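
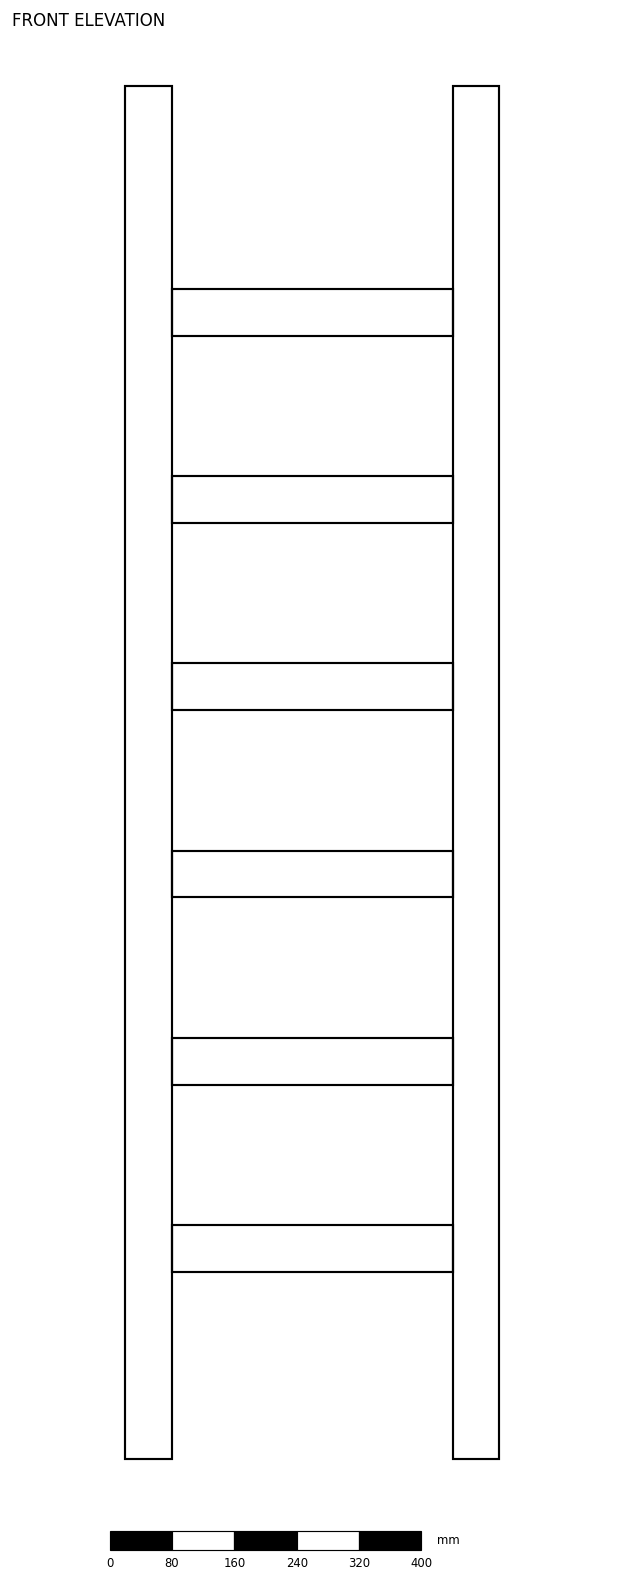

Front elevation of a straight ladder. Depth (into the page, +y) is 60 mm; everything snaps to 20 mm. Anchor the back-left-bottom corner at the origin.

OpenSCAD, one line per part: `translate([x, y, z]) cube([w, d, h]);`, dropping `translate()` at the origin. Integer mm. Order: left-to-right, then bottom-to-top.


cube([60, 60, 1760]);
translate([60, 0, 240]) cube([360, 60, 60]);
translate([60, 0, 480]) cube([360, 60, 60]);
translate([60, 0, 720]) cube([360, 60, 60]);
translate([60, 0, 960]) cube([360, 60, 60]);
translate([60, 0, 1200]) cube([360, 60, 60]);
translate([60, 0, 1440]) cube([360, 60, 60]);
translate([420, 0, 0]) cube([60, 60, 1760]);


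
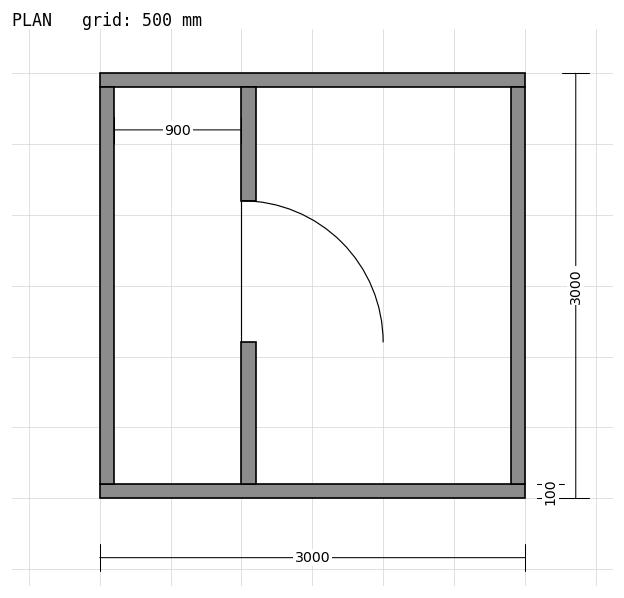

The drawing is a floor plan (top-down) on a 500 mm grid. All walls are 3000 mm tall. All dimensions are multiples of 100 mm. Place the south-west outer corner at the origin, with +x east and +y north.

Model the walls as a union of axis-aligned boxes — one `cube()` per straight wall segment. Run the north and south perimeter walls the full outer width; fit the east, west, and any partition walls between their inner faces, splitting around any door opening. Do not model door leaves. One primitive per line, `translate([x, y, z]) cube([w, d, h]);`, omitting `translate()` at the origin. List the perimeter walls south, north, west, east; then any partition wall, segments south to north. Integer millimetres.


cube([3000, 100, 3000]);
translate([0, 2900, 0]) cube([3000, 100, 3000]);
translate([0, 100, 0]) cube([100, 2800, 3000]);
translate([2900, 100, 0]) cube([100, 2800, 3000]);
translate([1000, 100, 0]) cube([100, 1000, 3000]);
translate([1000, 2100, 0]) cube([100, 800, 3000]);


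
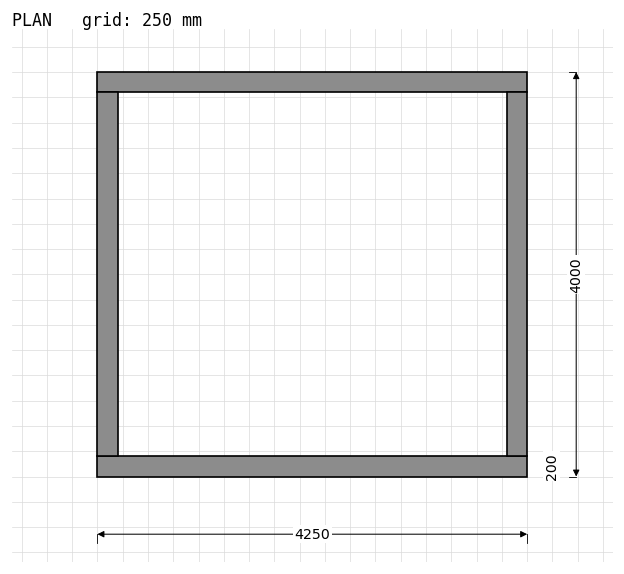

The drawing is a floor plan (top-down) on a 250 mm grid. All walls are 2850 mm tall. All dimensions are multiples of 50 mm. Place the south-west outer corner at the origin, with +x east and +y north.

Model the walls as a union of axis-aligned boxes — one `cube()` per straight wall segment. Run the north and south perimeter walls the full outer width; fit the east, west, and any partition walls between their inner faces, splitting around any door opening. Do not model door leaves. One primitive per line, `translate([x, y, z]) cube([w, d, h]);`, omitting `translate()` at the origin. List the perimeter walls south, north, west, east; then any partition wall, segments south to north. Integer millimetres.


cube([4250, 200, 2850]);
translate([0, 3800, 0]) cube([4250, 200, 2850]);
translate([0, 200, 0]) cube([200, 3600, 2850]);
translate([4050, 200, 0]) cube([200, 3600, 2850]);


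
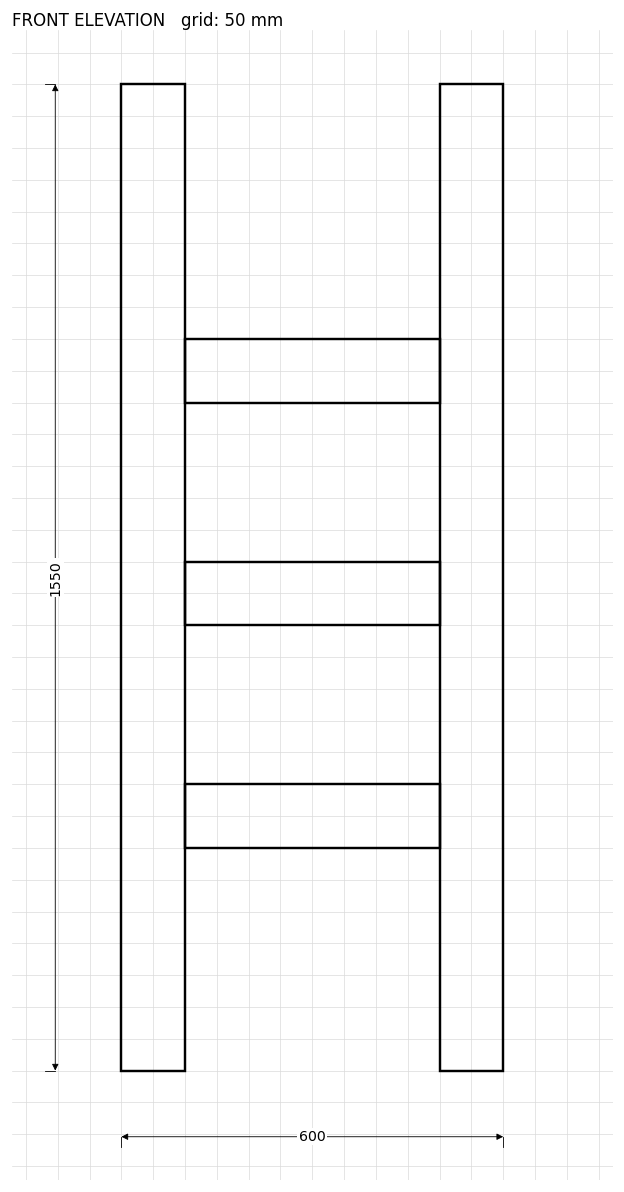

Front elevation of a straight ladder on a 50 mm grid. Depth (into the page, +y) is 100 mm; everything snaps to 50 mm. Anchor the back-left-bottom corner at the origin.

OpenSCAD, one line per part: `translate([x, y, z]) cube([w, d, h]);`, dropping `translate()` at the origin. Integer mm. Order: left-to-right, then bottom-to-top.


cube([100, 100, 1550]);
translate([100, 0, 350]) cube([400, 100, 100]);
translate([100, 0, 700]) cube([400, 100, 100]);
translate([100, 0, 1050]) cube([400, 100, 100]);
translate([500, 0, 0]) cube([100, 100, 1550]);


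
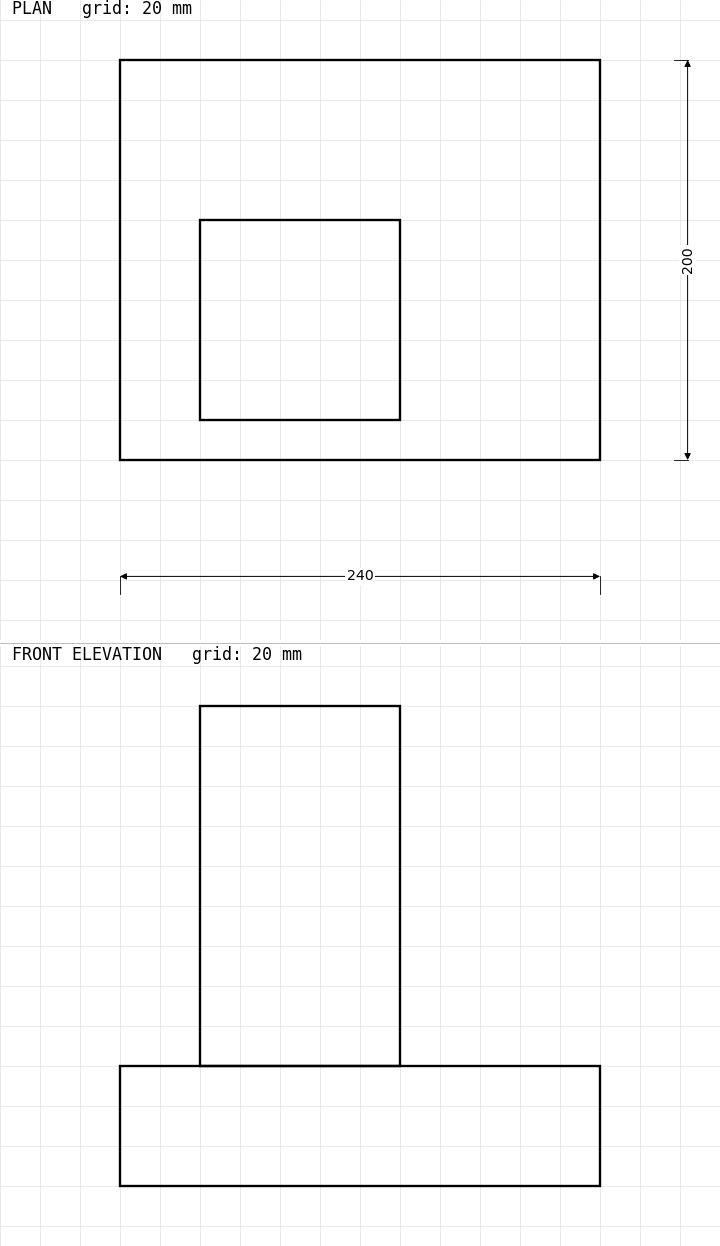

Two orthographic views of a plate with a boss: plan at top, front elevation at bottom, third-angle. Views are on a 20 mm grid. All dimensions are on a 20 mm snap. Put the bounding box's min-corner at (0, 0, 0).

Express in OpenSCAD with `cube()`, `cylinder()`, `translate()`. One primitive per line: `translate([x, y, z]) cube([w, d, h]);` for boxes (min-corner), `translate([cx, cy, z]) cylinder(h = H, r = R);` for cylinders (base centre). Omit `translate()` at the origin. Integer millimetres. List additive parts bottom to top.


cube([240, 200, 60]);
translate([40, 20, 60]) cube([100, 100, 180]);


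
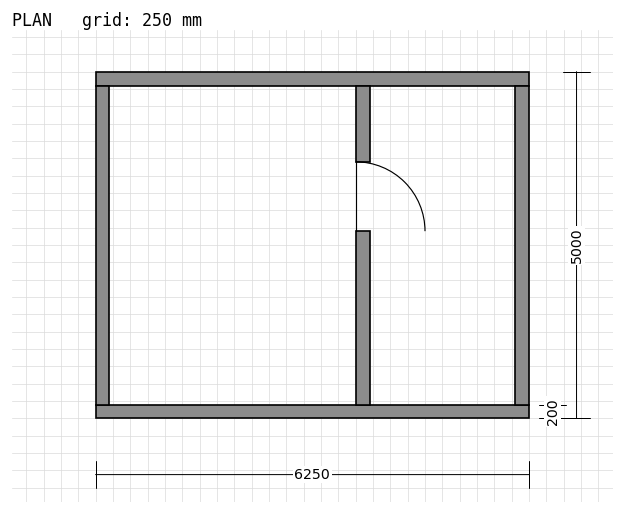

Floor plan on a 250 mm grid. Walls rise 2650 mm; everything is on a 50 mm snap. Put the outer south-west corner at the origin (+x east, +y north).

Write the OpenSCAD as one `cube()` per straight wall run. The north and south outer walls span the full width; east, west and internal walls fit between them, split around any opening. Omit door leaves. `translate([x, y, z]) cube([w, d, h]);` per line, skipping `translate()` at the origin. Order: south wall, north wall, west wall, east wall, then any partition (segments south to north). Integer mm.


cube([6250, 200, 2650]);
translate([0, 4800, 0]) cube([6250, 200, 2650]);
translate([0, 200, 0]) cube([200, 4600, 2650]);
translate([6050, 200, 0]) cube([200, 4600, 2650]);
translate([3750, 200, 0]) cube([200, 2500, 2650]);
translate([3750, 3700, 0]) cube([200, 1100, 2650]);


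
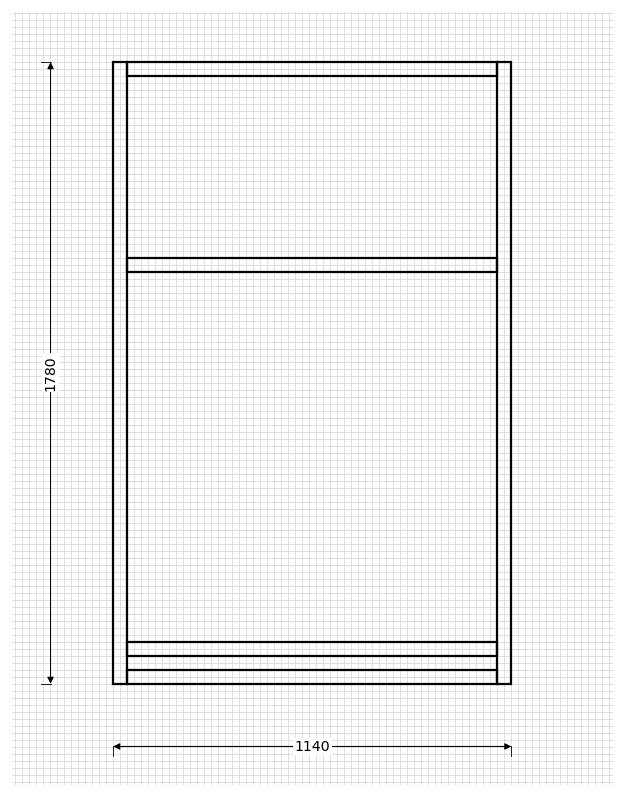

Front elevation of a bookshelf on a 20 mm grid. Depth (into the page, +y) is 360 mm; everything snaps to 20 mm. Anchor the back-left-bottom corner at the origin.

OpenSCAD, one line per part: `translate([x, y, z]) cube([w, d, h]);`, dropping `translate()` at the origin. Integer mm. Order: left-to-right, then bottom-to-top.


cube([40, 360, 1780]);
translate([40, 0, 0]) cube([1060, 360, 40]);
translate([40, 0, 80]) cube([1060, 360, 40]);
translate([40, 0, 1180]) cube([1060, 360, 40]);
translate([40, 0, 1740]) cube([1060, 360, 40]);
translate([1100, 0, 0]) cube([40, 360, 1780]);


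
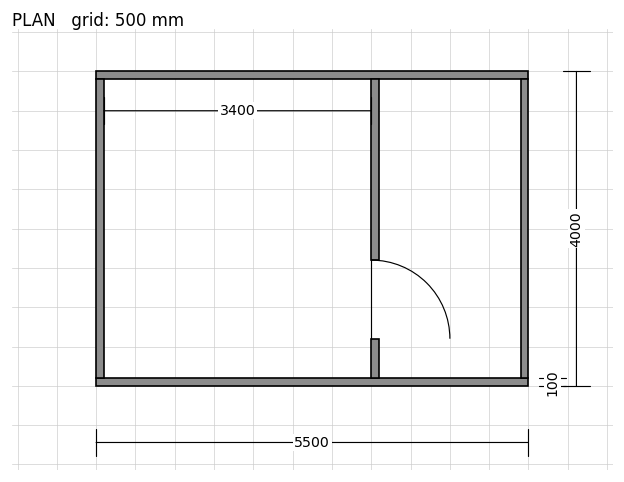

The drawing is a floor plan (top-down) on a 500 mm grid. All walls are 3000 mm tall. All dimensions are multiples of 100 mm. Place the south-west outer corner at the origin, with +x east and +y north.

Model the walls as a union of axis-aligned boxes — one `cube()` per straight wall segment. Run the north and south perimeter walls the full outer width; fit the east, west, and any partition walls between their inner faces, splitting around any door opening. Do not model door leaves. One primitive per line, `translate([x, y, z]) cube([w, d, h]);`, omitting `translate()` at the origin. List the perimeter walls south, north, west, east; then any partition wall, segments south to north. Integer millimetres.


cube([5500, 100, 3000]);
translate([0, 3900, 0]) cube([5500, 100, 3000]);
translate([0, 100, 0]) cube([100, 3800, 3000]);
translate([5400, 100, 0]) cube([100, 3800, 3000]);
translate([3500, 100, 0]) cube([100, 500, 3000]);
translate([3500, 1600, 0]) cube([100, 2300, 3000]);


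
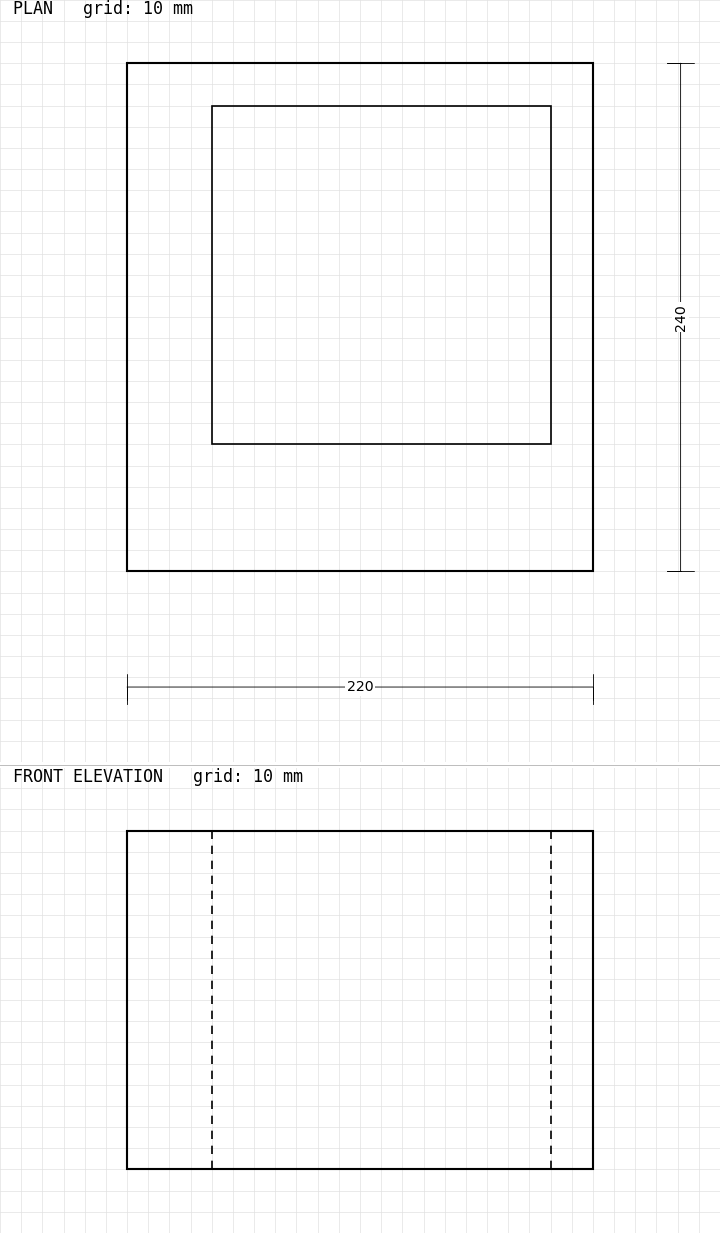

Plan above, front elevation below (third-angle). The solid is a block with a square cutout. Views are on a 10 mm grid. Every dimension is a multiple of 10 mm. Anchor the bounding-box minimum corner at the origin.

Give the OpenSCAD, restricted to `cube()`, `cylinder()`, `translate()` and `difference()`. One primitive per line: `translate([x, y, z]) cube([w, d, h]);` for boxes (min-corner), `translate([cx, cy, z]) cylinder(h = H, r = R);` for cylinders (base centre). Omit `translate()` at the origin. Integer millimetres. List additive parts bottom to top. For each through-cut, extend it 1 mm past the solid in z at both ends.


difference() {
  cube([220, 240, 160]);
  translate([40, 60, -1]) cube([160, 160, 162]);
}


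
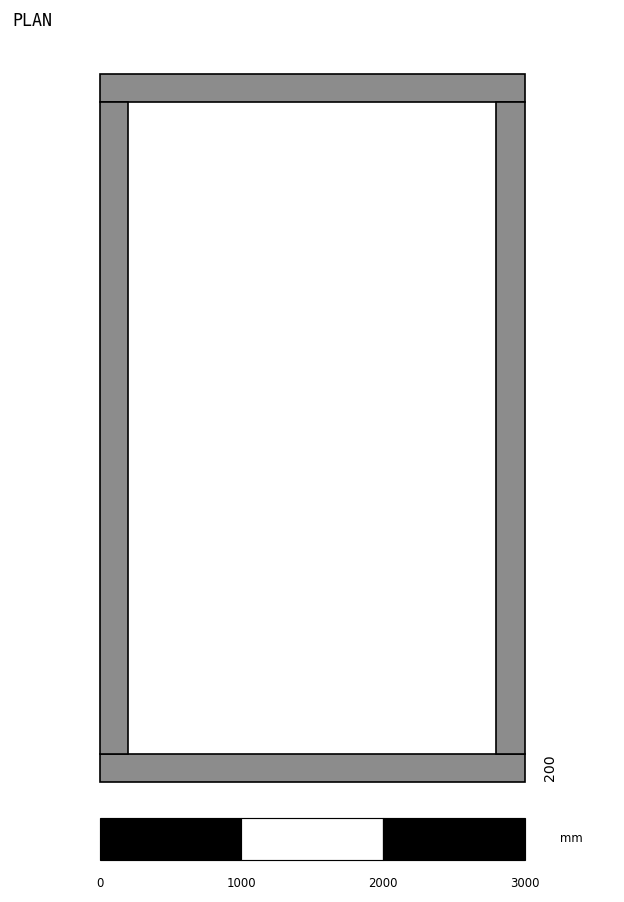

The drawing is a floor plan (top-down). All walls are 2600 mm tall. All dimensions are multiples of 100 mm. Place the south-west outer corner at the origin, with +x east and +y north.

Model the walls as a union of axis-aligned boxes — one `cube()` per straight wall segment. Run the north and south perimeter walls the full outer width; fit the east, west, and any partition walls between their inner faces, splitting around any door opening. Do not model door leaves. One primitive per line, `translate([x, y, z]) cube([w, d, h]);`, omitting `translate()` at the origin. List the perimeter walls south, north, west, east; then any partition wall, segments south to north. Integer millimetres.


cube([3000, 200, 2600]);
translate([0, 4800, 0]) cube([3000, 200, 2600]);
translate([0, 200, 0]) cube([200, 4600, 2600]);
translate([2800, 200, 0]) cube([200, 4600, 2600]);


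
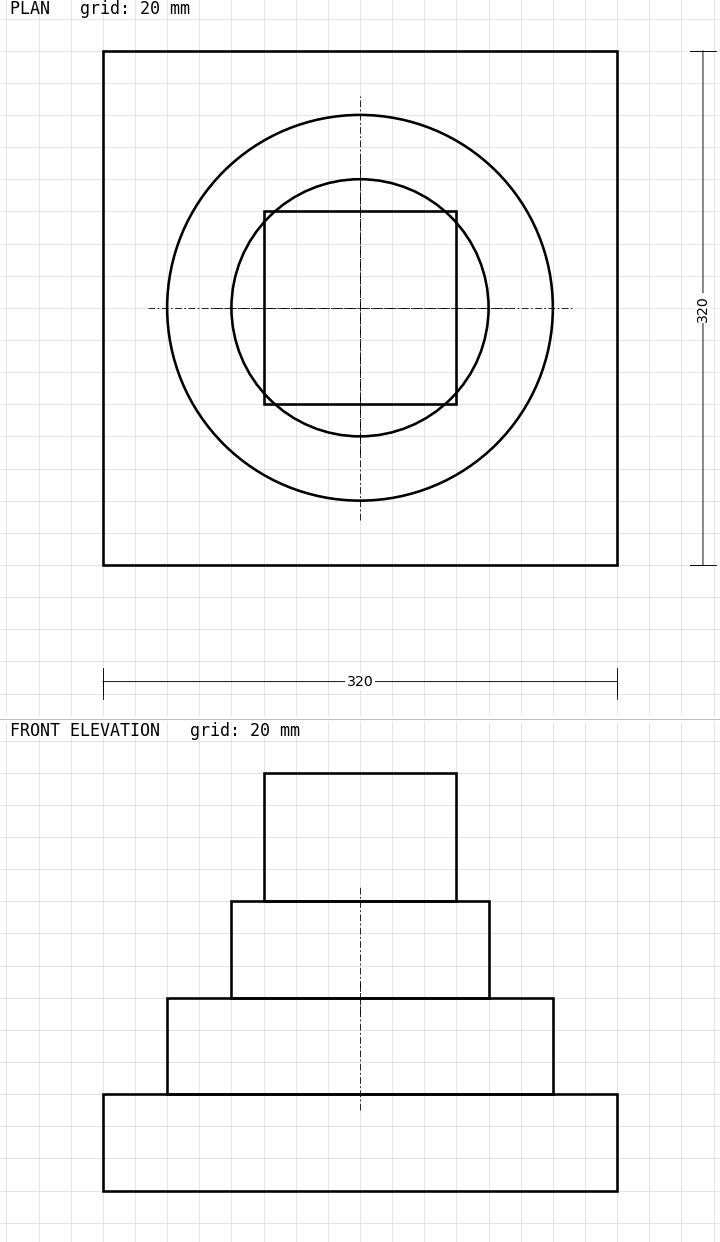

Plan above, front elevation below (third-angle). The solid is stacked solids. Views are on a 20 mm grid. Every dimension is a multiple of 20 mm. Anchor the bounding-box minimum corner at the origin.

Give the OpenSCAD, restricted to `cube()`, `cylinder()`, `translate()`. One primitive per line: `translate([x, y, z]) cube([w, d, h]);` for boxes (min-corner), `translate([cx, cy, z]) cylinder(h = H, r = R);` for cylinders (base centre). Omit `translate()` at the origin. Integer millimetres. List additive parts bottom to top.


cube([320, 320, 60]);
translate([160, 160, 60]) cylinder(h = 60, r = 120);
translate([160, 160, 120]) cylinder(h = 60, r = 80);
translate([100, 100, 180]) cube([120, 120, 80]);


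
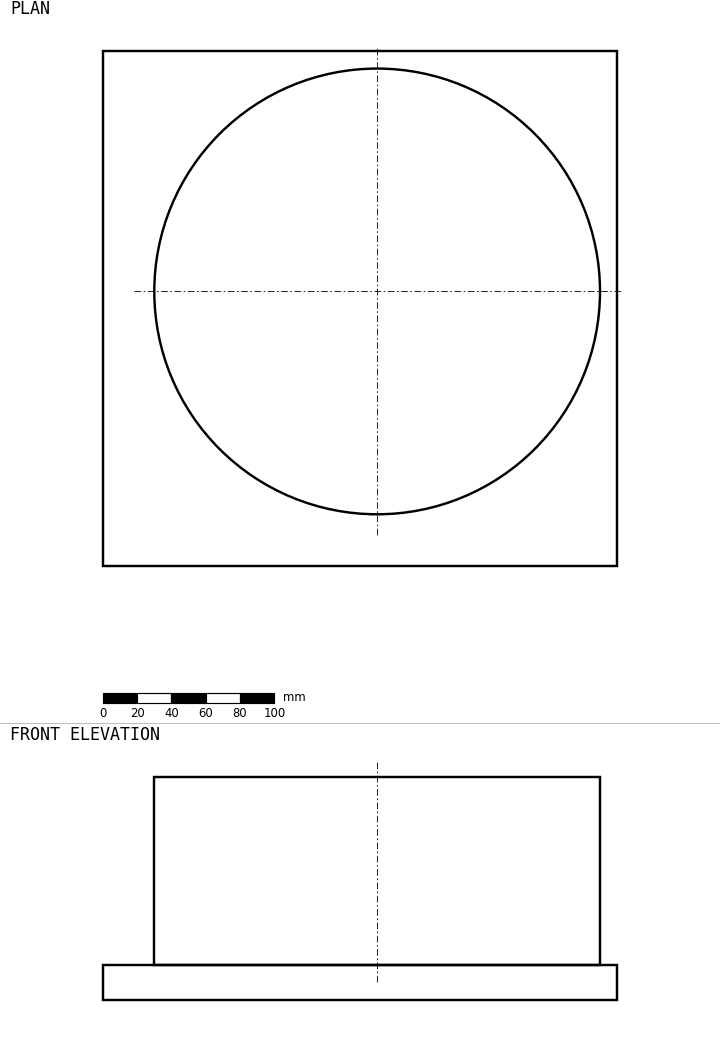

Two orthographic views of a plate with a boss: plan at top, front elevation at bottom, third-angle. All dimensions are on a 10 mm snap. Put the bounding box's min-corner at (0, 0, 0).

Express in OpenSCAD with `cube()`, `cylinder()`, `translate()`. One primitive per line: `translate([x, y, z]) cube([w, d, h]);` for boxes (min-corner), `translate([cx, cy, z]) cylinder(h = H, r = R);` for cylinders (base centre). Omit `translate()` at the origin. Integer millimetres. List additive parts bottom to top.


cube([300, 300, 20]);
translate([160, 160, 20]) cylinder(h = 110, r = 130);


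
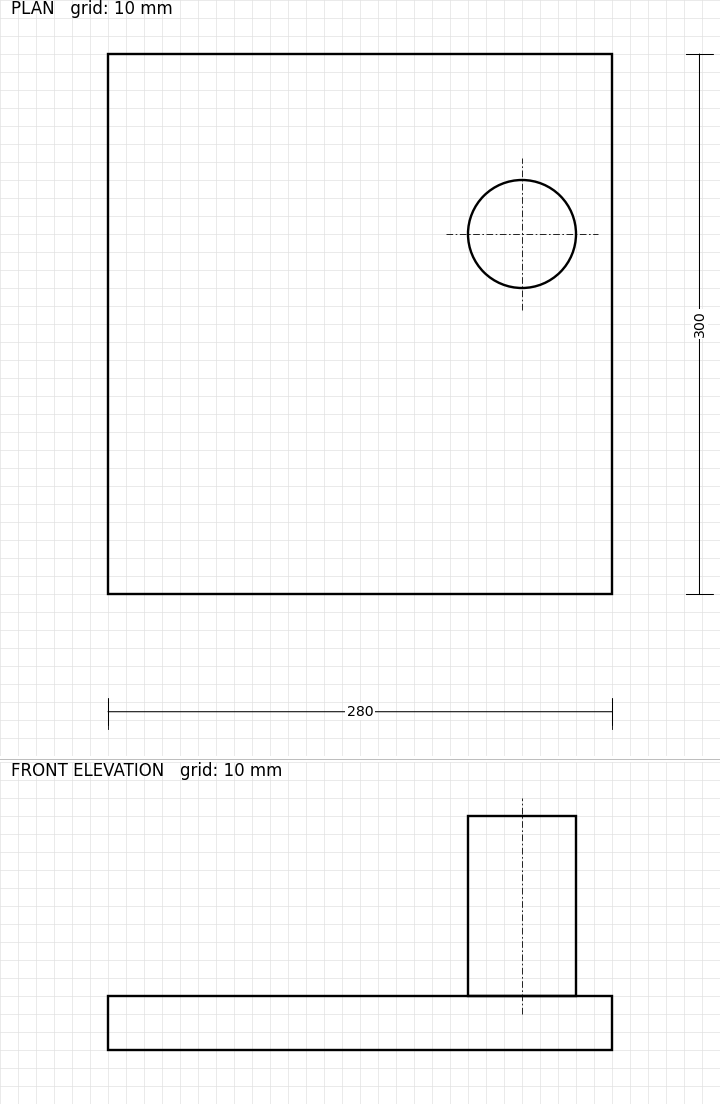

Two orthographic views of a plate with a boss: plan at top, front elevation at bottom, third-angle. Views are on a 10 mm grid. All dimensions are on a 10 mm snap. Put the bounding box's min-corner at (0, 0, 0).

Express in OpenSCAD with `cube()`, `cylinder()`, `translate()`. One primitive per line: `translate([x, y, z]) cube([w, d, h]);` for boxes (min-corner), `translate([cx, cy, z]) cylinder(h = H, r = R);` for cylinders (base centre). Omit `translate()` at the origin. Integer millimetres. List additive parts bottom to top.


cube([280, 300, 30]);
translate([230, 200, 30]) cylinder(h = 100, r = 30);


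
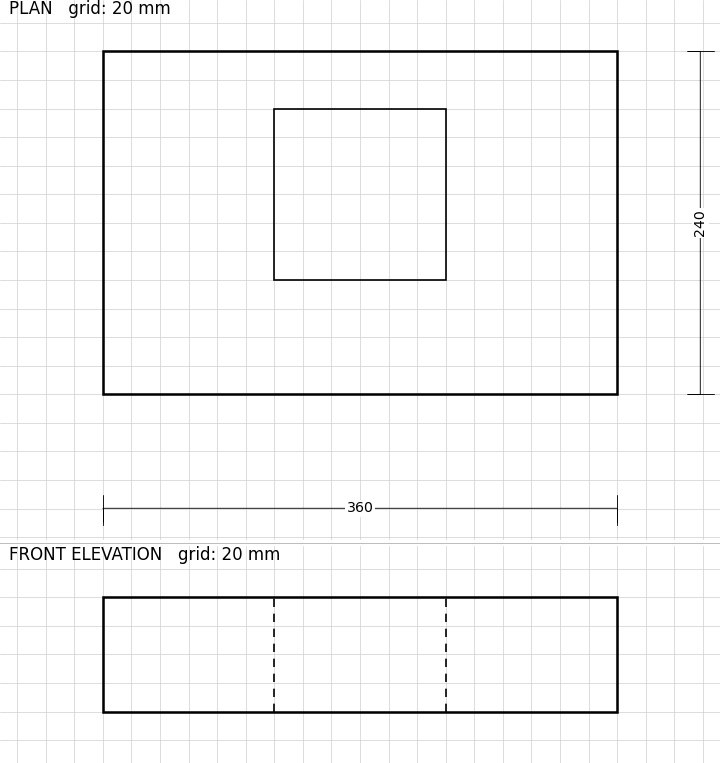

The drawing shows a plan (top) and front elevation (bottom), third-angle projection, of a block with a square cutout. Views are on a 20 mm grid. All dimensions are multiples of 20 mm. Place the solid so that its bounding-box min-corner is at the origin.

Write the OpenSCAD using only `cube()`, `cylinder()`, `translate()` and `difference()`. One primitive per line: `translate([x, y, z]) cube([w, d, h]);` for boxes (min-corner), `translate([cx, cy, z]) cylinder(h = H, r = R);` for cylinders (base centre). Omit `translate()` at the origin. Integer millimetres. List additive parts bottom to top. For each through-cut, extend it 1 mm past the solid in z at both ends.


difference() {
  cube([360, 240, 80]);
  translate([120, 80, -1]) cube([120, 120, 82]);
}


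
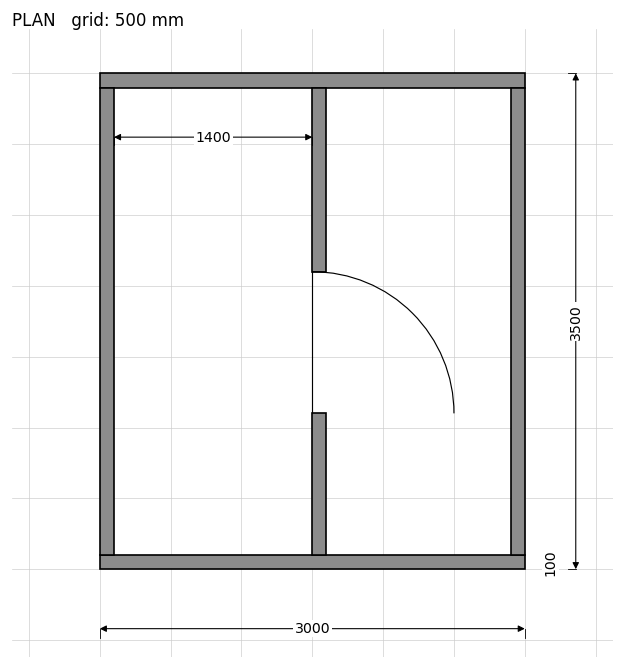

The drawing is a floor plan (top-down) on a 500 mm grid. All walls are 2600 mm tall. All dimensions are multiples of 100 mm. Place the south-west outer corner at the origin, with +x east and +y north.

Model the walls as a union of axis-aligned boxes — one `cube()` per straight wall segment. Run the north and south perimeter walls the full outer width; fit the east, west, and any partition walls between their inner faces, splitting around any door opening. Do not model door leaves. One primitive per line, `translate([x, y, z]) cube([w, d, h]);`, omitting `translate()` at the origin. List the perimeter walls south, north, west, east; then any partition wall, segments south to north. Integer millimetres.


cube([3000, 100, 2600]);
translate([0, 3400, 0]) cube([3000, 100, 2600]);
translate([0, 100, 0]) cube([100, 3300, 2600]);
translate([2900, 100, 0]) cube([100, 3300, 2600]);
translate([1500, 100, 0]) cube([100, 1000, 2600]);
translate([1500, 2100, 0]) cube([100, 1300, 2600]);


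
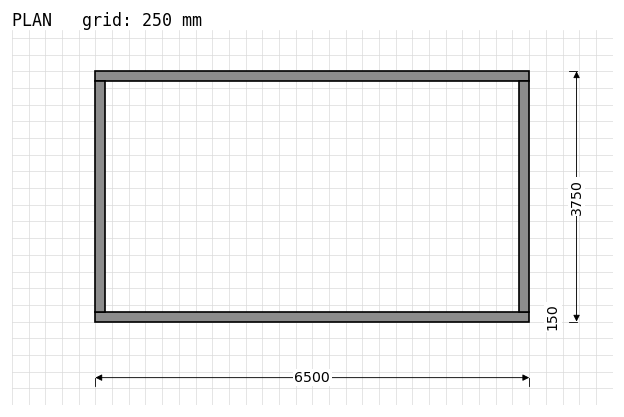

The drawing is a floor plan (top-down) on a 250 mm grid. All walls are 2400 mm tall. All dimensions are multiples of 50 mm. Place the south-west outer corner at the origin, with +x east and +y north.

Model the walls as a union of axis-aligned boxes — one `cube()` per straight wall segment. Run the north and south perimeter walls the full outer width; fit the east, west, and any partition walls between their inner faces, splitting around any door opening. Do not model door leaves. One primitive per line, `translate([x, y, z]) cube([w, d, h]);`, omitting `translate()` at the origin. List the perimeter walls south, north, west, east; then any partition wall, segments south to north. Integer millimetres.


cube([6500, 150, 2400]);
translate([0, 3600, 0]) cube([6500, 150, 2400]);
translate([0, 150, 0]) cube([150, 3450, 2400]);
translate([6350, 150, 0]) cube([150, 3450, 2400]);


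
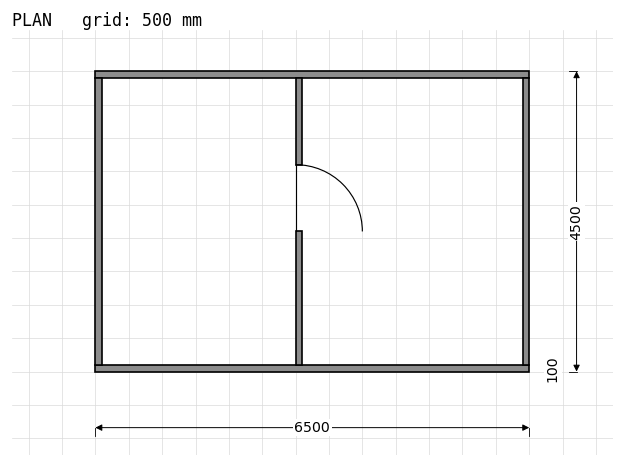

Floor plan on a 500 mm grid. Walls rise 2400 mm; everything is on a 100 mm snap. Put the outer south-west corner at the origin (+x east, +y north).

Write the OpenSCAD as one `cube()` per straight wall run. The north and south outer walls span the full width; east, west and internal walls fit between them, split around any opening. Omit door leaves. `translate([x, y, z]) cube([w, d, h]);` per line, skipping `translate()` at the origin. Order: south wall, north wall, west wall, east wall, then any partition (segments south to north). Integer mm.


cube([6500, 100, 2400]);
translate([0, 4400, 0]) cube([6500, 100, 2400]);
translate([0, 100, 0]) cube([100, 4300, 2400]);
translate([6400, 100, 0]) cube([100, 4300, 2400]);
translate([3000, 100, 0]) cube([100, 2000, 2400]);
translate([3000, 3100, 0]) cube([100, 1300, 2400]);


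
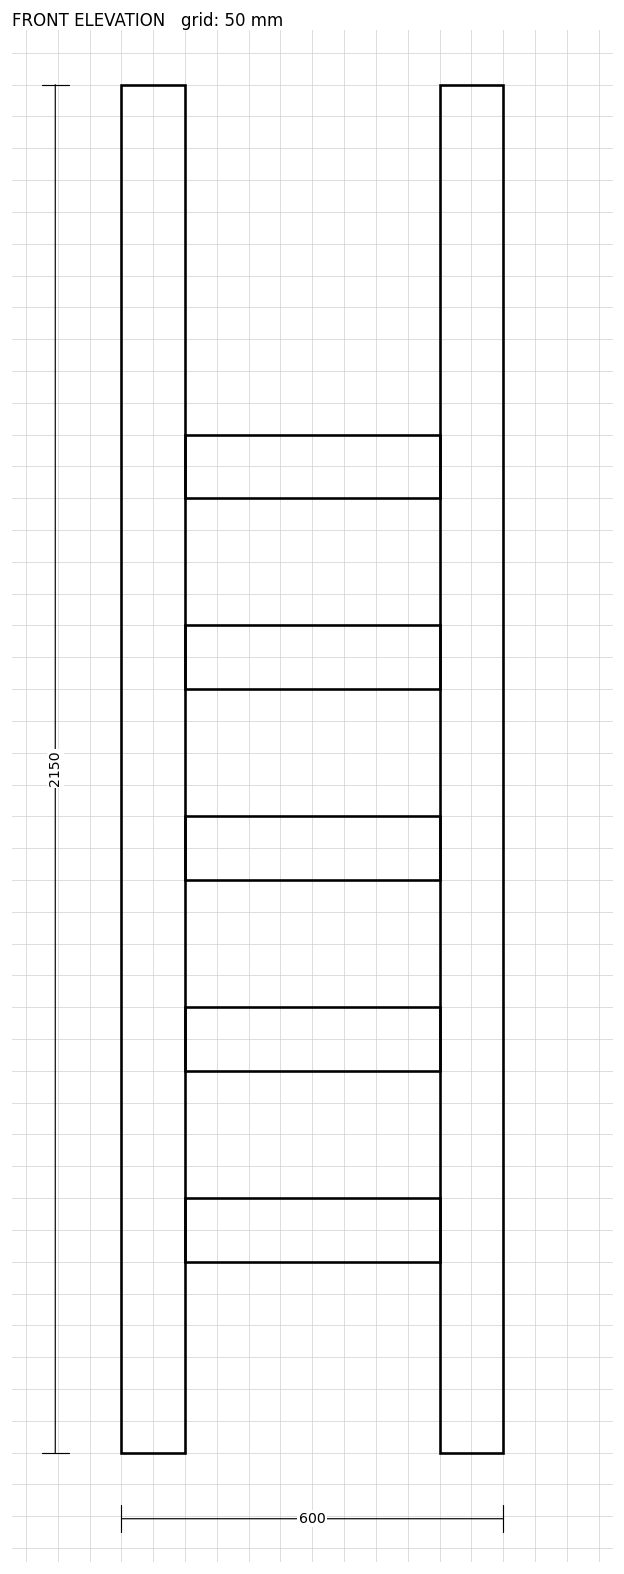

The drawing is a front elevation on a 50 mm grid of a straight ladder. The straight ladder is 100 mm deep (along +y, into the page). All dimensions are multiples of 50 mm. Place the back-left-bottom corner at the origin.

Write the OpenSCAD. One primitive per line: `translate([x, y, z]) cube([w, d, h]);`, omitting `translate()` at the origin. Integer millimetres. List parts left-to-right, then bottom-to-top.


cube([100, 100, 2150]);
translate([100, 0, 300]) cube([400, 100, 100]);
translate([100, 0, 600]) cube([400, 100, 100]);
translate([100, 0, 900]) cube([400, 100, 100]);
translate([100, 0, 1200]) cube([400, 100, 100]);
translate([100, 0, 1500]) cube([400, 100, 100]);
translate([500, 0, 0]) cube([100, 100, 2150]);


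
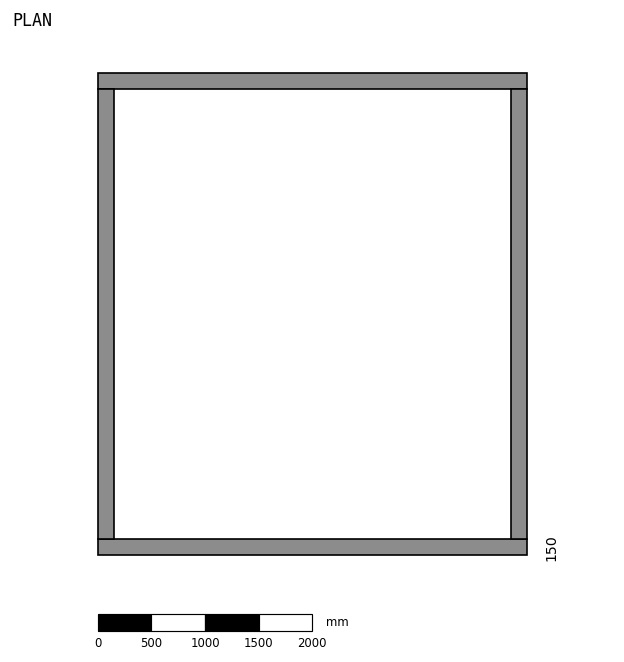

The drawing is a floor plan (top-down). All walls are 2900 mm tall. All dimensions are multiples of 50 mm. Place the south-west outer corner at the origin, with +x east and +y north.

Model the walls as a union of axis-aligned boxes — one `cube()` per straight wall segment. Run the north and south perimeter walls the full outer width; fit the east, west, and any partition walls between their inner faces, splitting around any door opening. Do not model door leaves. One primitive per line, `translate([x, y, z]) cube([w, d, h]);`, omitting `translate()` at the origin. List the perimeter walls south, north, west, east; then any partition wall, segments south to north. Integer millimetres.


cube([4000, 150, 2900]);
translate([0, 4350, 0]) cube([4000, 150, 2900]);
translate([0, 150, 0]) cube([150, 4200, 2900]);
translate([3850, 150, 0]) cube([150, 4200, 2900]);


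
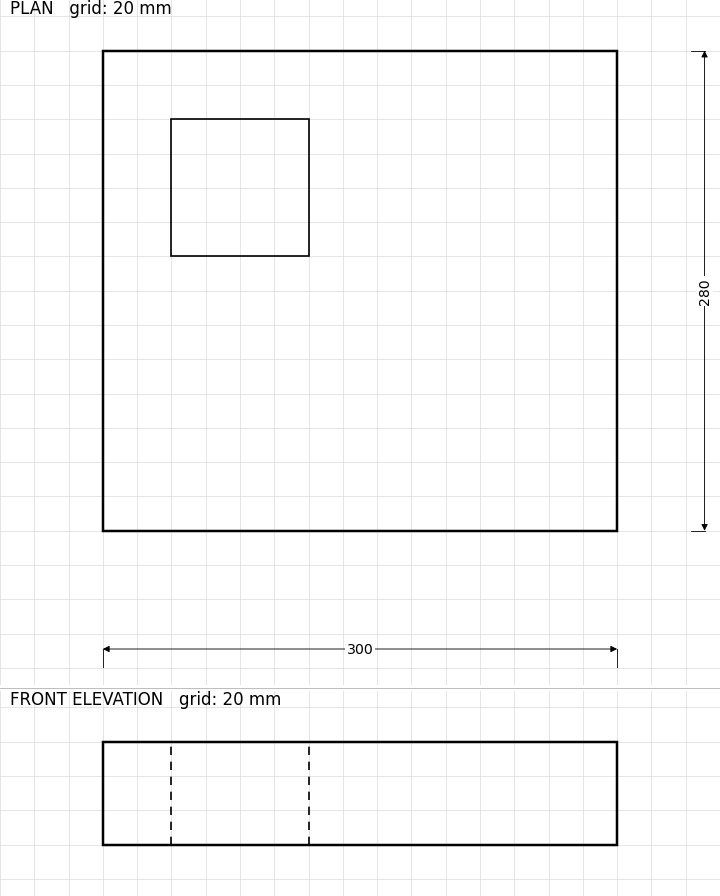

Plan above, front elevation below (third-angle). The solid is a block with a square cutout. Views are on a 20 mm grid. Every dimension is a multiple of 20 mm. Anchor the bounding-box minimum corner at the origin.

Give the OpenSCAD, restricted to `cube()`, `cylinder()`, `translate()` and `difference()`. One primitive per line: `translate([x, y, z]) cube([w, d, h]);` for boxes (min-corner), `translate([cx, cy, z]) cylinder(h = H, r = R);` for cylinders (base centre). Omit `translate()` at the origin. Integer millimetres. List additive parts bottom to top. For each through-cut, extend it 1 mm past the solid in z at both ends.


difference() {
  cube([300, 280, 60]);
  translate([40, 160, -1]) cube([80, 80, 62]);
}


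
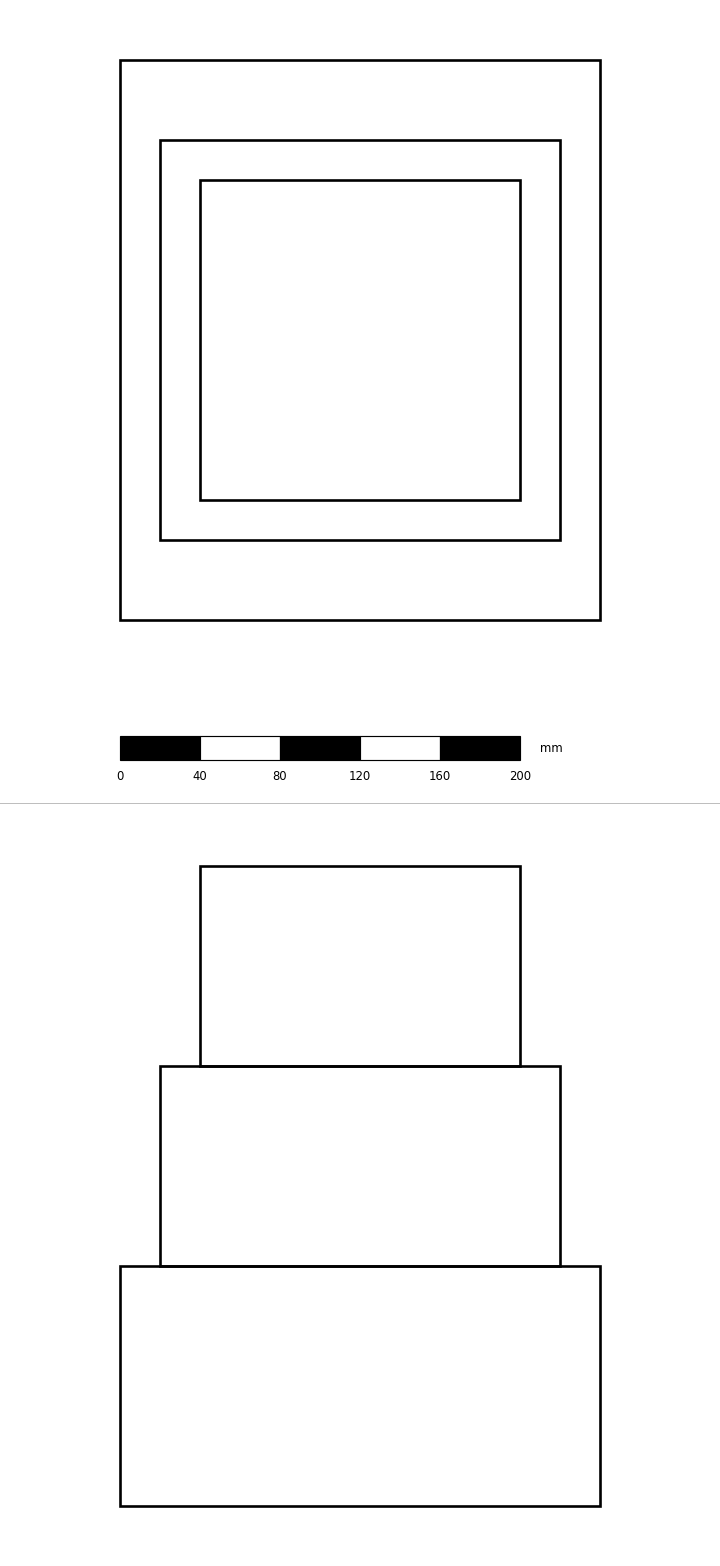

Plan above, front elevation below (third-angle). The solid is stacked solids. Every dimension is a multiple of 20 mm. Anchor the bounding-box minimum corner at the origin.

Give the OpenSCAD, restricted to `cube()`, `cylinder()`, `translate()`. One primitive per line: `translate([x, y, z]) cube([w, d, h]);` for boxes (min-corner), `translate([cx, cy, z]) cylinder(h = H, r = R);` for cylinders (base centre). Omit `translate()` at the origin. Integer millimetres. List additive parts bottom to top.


cube([240, 280, 120]);
translate([20, 40, 120]) cube([200, 200, 100]);
translate([40, 60, 220]) cube([160, 160, 100]);


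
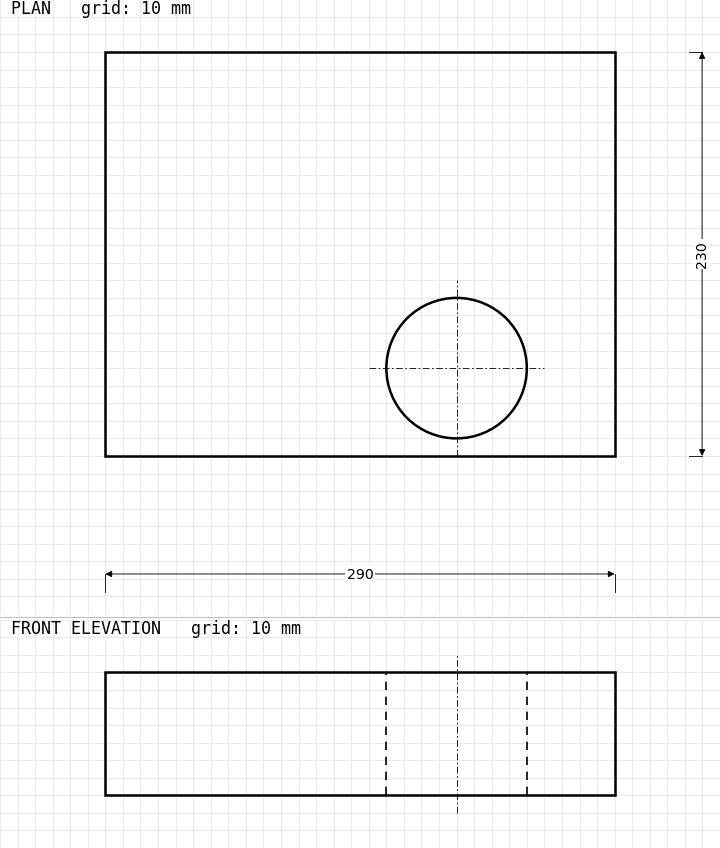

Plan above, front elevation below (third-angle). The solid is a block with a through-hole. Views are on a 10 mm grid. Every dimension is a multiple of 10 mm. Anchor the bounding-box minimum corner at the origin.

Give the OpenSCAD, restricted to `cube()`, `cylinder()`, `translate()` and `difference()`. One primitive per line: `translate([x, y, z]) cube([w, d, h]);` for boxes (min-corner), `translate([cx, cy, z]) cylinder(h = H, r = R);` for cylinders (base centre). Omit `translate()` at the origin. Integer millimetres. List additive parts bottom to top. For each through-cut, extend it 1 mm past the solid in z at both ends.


difference() {
  cube([290, 230, 70]);
  translate([200, 50, -1]) cylinder(h = 72, r = 40);
}


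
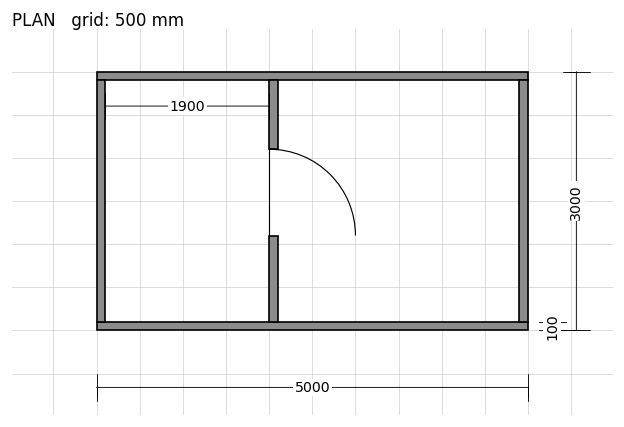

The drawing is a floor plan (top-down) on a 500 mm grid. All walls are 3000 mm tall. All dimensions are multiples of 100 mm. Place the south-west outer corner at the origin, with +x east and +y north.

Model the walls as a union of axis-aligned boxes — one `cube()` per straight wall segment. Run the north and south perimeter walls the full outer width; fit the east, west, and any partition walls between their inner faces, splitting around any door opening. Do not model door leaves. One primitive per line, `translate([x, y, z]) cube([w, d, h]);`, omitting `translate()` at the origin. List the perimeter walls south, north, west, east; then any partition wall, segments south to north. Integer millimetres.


cube([5000, 100, 3000]);
translate([0, 2900, 0]) cube([5000, 100, 3000]);
translate([0, 100, 0]) cube([100, 2800, 3000]);
translate([4900, 100, 0]) cube([100, 2800, 3000]);
translate([2000, 100, 0]) cube([100, 1000, 3000]);
translate([2000, 2100, 0]) cube([100, 800, 3000]);


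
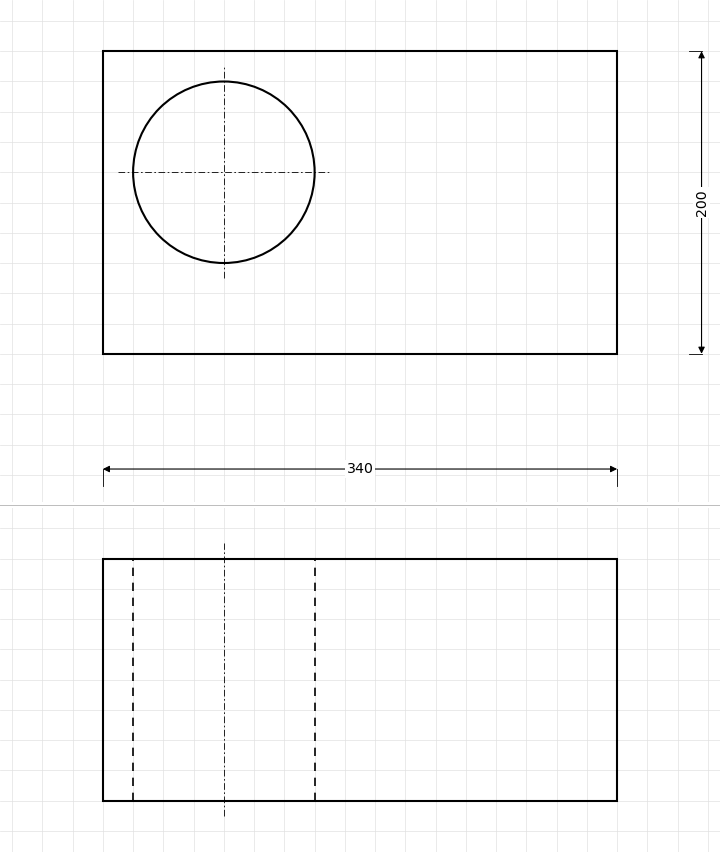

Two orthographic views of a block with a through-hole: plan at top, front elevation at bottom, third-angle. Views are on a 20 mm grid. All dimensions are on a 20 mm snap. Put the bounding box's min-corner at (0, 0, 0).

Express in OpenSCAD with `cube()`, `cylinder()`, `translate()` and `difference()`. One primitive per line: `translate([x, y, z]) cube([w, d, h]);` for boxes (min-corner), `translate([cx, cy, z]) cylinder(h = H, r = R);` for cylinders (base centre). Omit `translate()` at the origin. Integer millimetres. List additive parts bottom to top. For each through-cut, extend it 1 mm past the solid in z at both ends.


difference() {
  cube([340, 200, 160]);
  translate([80, 120, -1]) cylinder(h = 162, r = 60);
}


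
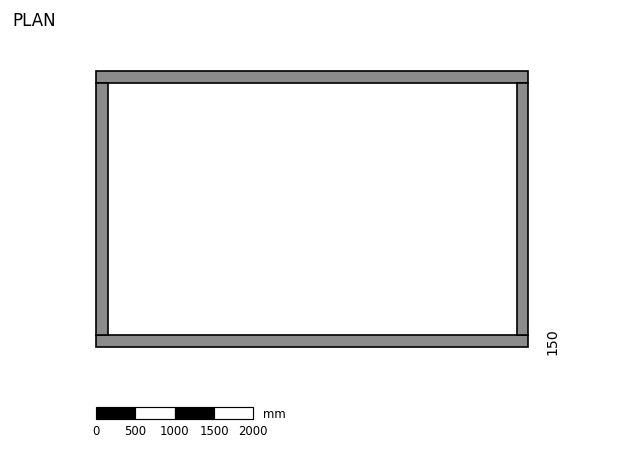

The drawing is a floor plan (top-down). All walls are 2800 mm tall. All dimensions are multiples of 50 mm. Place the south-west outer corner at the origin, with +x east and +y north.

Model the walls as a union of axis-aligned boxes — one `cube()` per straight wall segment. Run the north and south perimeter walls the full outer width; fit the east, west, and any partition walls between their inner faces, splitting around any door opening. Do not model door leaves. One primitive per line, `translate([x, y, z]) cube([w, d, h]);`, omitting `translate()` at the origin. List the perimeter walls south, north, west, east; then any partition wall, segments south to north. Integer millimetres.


cube([5500, 150, 2800]);
translate([0, 3350, 0]) cube([5500, 150, 2800]);
translate([0, 150, 0]) cube([150, 3200, 2800]);
translate([5350, 150, 0]) cube([150, 3200, 2800]);


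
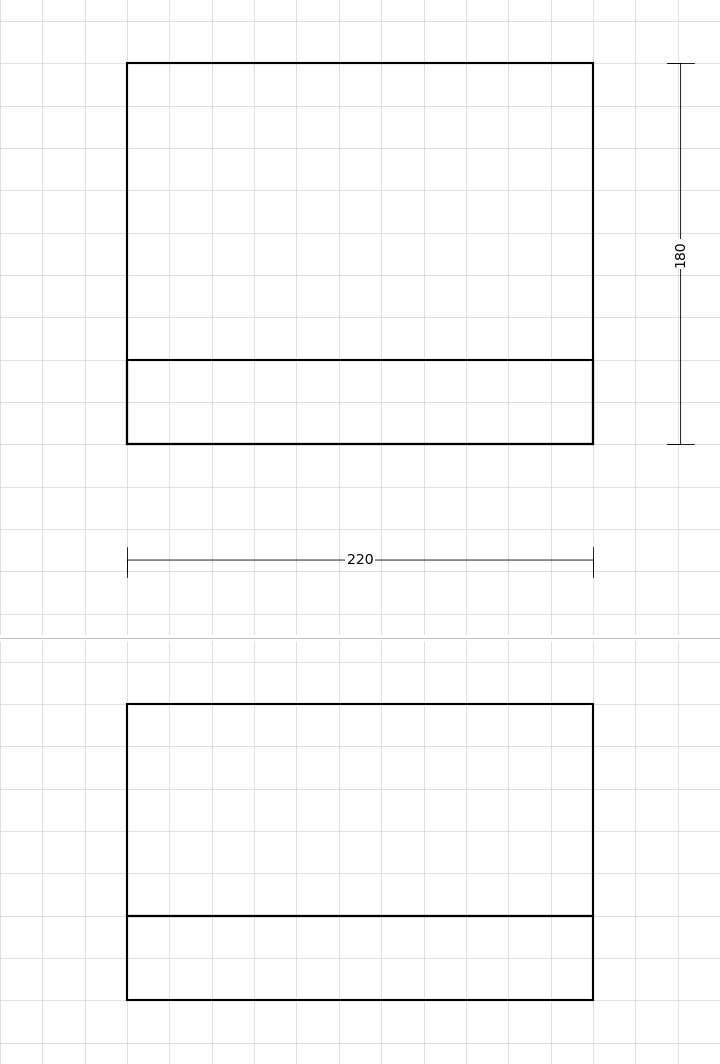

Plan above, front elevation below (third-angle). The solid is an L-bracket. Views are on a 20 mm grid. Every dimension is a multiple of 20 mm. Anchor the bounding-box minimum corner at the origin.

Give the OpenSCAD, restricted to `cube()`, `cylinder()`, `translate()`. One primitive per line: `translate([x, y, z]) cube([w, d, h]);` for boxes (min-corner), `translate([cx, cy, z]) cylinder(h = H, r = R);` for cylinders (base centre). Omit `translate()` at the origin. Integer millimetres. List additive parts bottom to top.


cube([220, 180, 40]);
translate([0, 0, 40]) cube([220, 40, 100]);


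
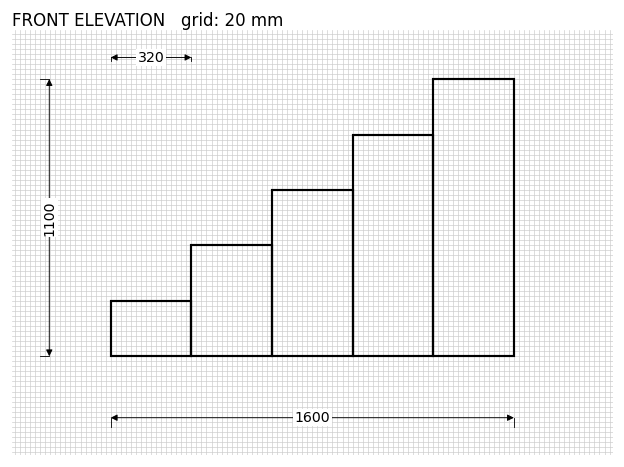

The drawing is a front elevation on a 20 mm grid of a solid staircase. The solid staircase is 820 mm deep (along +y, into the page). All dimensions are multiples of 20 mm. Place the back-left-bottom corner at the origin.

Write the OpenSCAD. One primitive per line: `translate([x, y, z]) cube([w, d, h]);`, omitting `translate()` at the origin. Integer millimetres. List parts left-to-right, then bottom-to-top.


cube([320, 820, 220]);
translate([320, 0, 0]) cube([320, 820, 440]);
translate([640, 0, 0]) cube([320, 820, 660]);
translate([960, 0, 0]) cube([320, 820, 880]);
translate([1280, 0, 0]) cube([320, 820, 1100]);


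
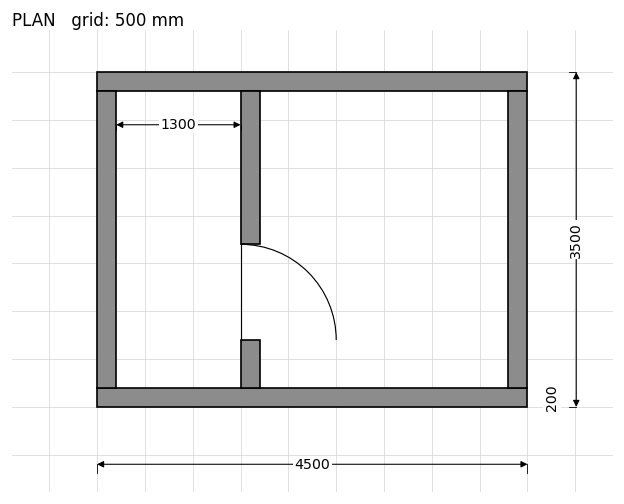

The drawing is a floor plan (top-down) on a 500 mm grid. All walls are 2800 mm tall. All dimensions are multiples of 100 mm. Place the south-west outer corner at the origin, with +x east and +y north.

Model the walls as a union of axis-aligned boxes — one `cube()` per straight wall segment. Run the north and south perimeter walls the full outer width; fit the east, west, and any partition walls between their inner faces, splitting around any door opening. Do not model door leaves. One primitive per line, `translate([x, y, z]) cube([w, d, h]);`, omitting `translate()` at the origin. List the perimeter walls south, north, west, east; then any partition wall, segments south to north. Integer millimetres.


cube([4500, 200, 2800]);
translate([0, 3300, 0]) cube([4500, 200, 2800]);
translate([0, 200, 0]) cube([200, 3100, 2800]);
translate([4300, 200, 0]) cube([200, 3100, 2800]);
translate([1500, 200, 0]) cube([200, 500, 2800]);
translate([1500, 1700, 0]) cube([200, 1600, 2800]);


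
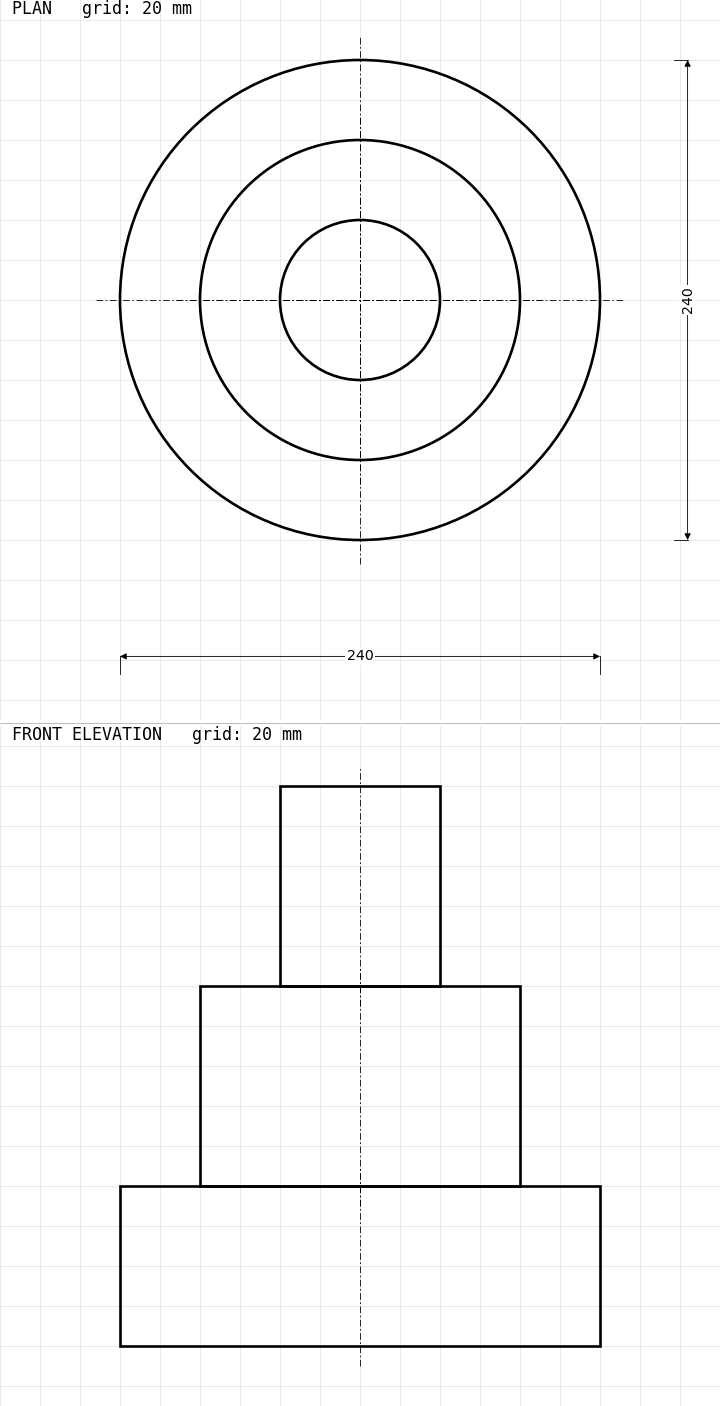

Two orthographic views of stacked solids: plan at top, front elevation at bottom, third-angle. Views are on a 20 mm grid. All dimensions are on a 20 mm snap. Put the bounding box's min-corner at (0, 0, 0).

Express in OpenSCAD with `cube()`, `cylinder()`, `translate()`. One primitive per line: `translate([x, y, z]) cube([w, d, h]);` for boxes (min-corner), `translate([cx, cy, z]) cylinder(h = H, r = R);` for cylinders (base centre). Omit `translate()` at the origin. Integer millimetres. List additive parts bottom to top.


translate([120, 120, 0]) cylinder(h = 80, r = 120);
translate([120, 120, 80]) cylinder(h = 100, r = 80);
translate([120, 120, 180]) cylinder(h = 100, r = 40);


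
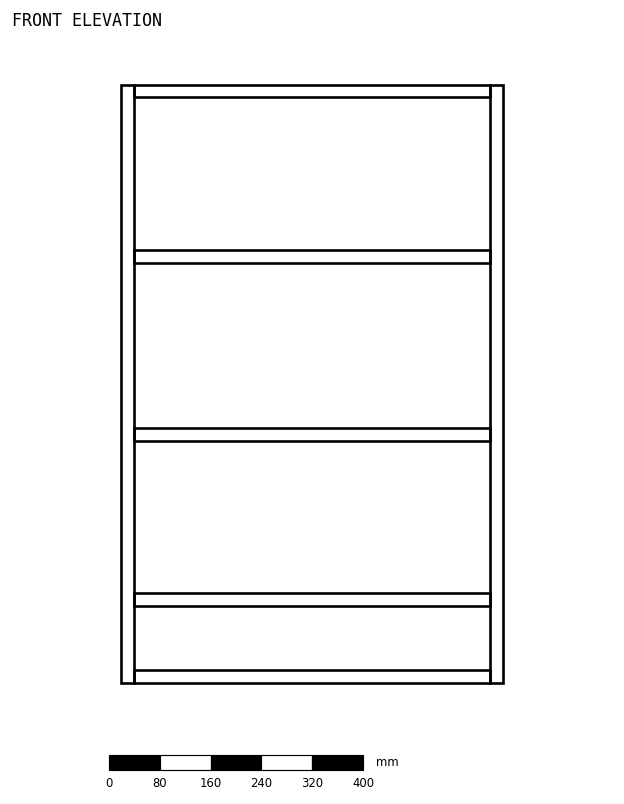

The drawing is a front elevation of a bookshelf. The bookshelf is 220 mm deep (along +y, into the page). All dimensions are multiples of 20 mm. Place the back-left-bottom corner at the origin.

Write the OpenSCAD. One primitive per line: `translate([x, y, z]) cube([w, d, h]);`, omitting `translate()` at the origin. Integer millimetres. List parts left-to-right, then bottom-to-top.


cube([20, 220, 940]);
translate([20, 0, 0]) cube([560, 220, 20]);
translate([20, 0, 120]) cube([560, 220, 20]);
translate([20, 0, 380]) cube([560, 220, 20]);
translate([20, 0, 660]) cube([560, 220, 20]);
translate([20, 0, 920]) cube([560, 220, 20]);
translate([580, 0, 0]) cube([20, 220, 940]);


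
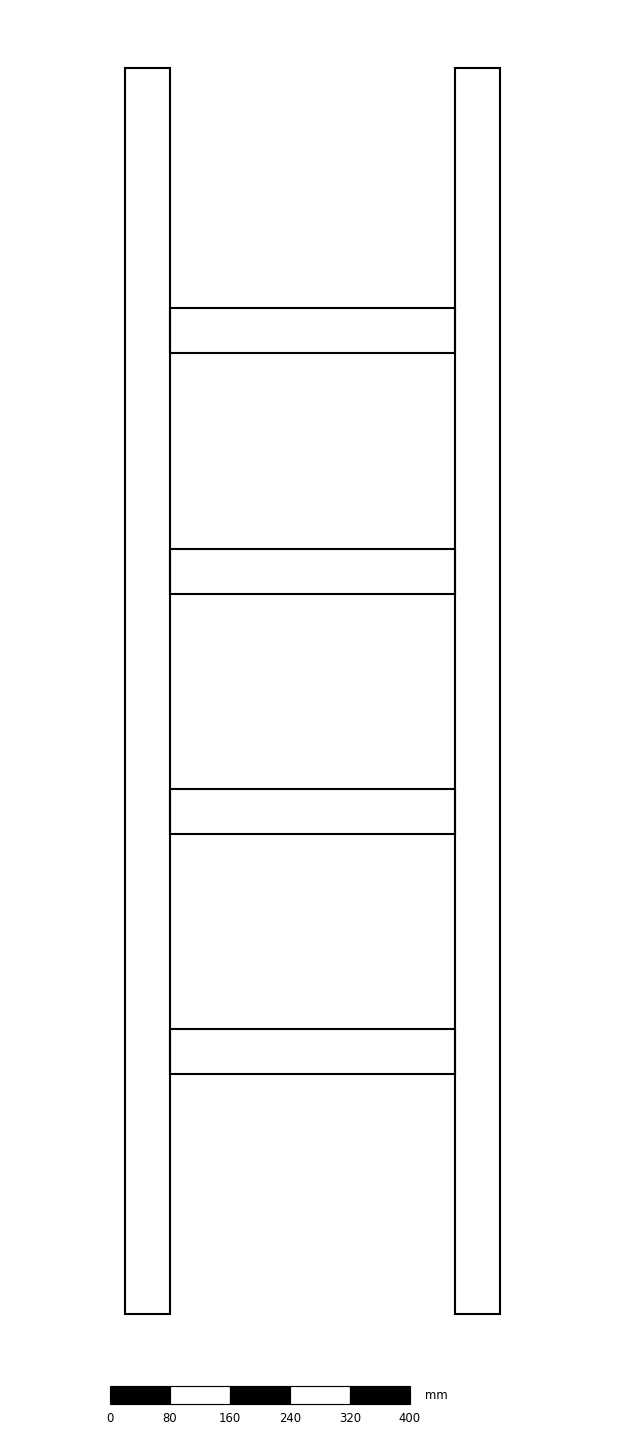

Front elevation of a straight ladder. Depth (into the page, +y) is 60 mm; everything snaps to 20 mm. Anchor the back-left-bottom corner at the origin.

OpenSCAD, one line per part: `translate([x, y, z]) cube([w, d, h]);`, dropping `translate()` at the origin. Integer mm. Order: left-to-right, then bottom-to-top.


cube([60, 60, 1660]);
translate([60, 0, 320]) cube([380, 60, 60]);
translate([60, 0, 640]) cube([380, 60, 60]);
translate([60, 0, 960]) cube([380, 60, 60]);
translate([60, 0, 1280]) cube([380, 60, 60]);
translate([440, 0, 0]) cube([60, 60, 1660]);


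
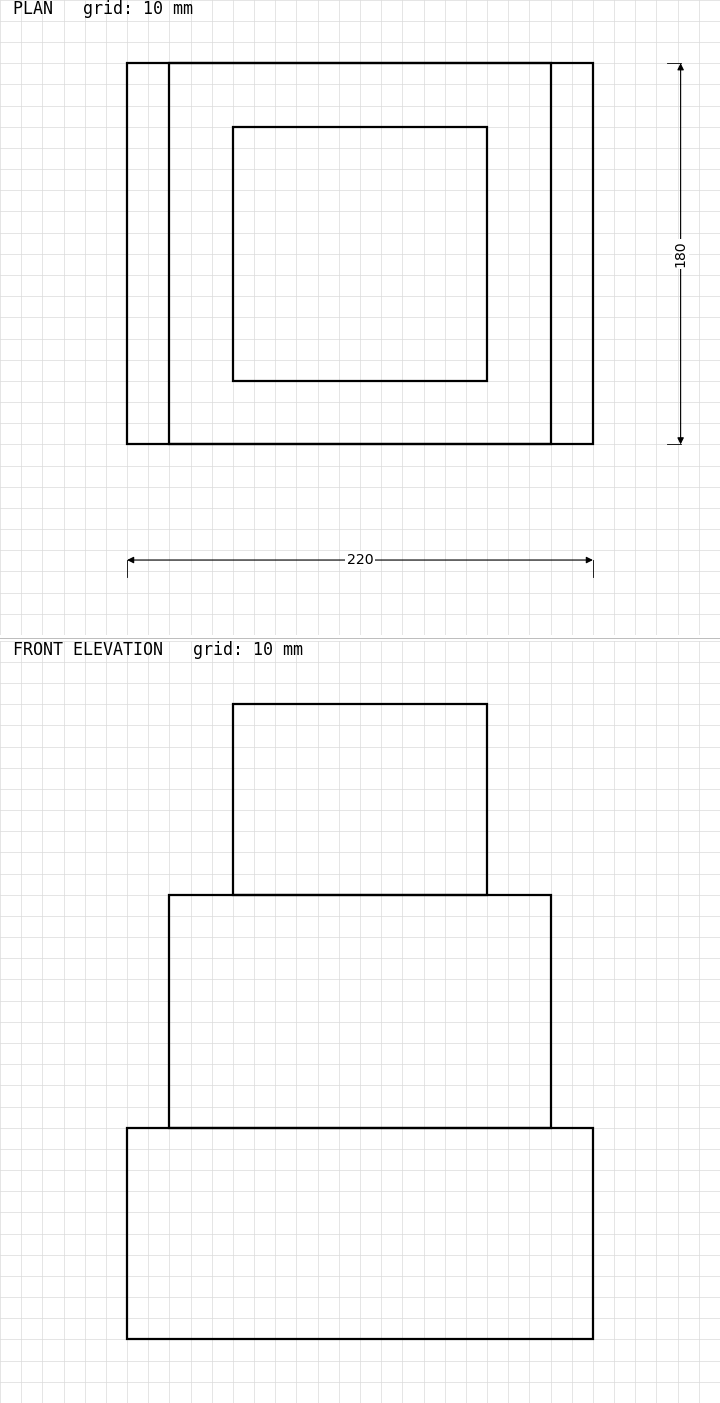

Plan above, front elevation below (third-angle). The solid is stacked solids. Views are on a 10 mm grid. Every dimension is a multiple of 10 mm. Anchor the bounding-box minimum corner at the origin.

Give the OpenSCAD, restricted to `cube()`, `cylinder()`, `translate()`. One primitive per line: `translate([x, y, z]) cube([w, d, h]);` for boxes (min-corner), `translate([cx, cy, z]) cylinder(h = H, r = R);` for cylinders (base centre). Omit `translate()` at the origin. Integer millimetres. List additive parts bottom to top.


cube([220, 180, 100]);
translate([20, 0, 100]) cube([180, 180, 110]);
translate([50, 30, 210]) cube([120, 120, 90]);


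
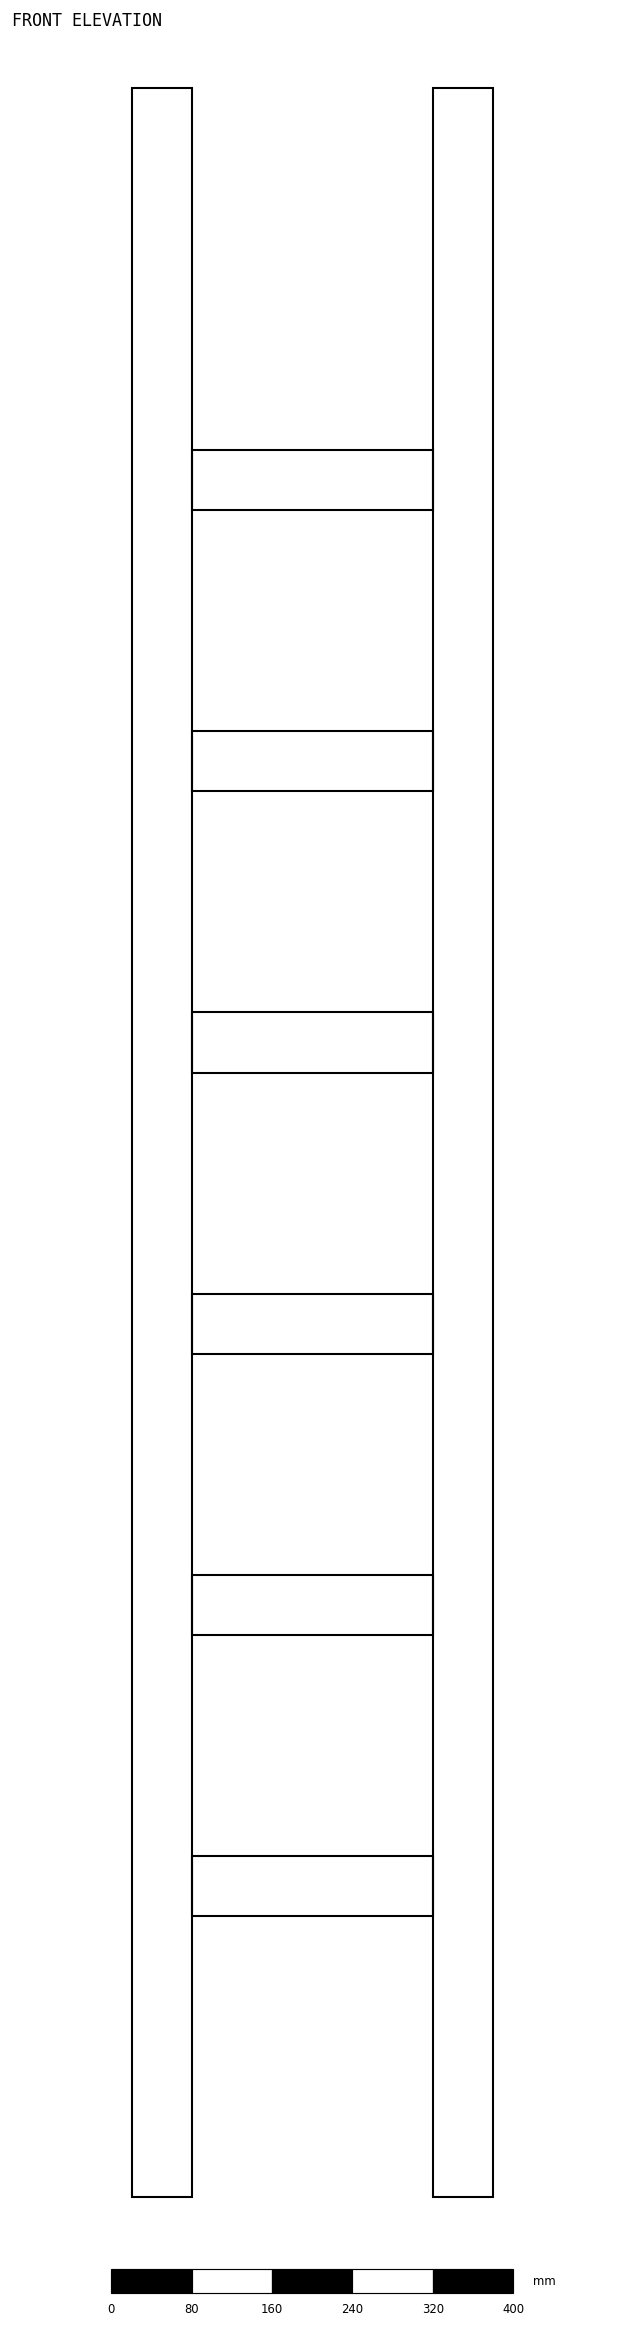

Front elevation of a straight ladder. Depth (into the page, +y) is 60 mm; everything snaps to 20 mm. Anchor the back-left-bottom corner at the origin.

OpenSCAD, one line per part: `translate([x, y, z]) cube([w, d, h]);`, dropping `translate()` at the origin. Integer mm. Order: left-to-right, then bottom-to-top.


cube([60, 60, 2100]);
translate([60, 0, 280]) cube([240, 60, 60]);
translate([60, 0, 560]) cube([240, 60, 60]);
translate([60, 0, 840]) cube([240, 60, 60]);
translate([60, 0, 1120]) cube([240, 60, 60]);
translate([60, 0, 1400]) cube([240, 60, 60]);
translate([60, 0, 1680]) cube([240, 60, 60]);
translate([300, 0, 0]) cube([60, 60, 2100]);


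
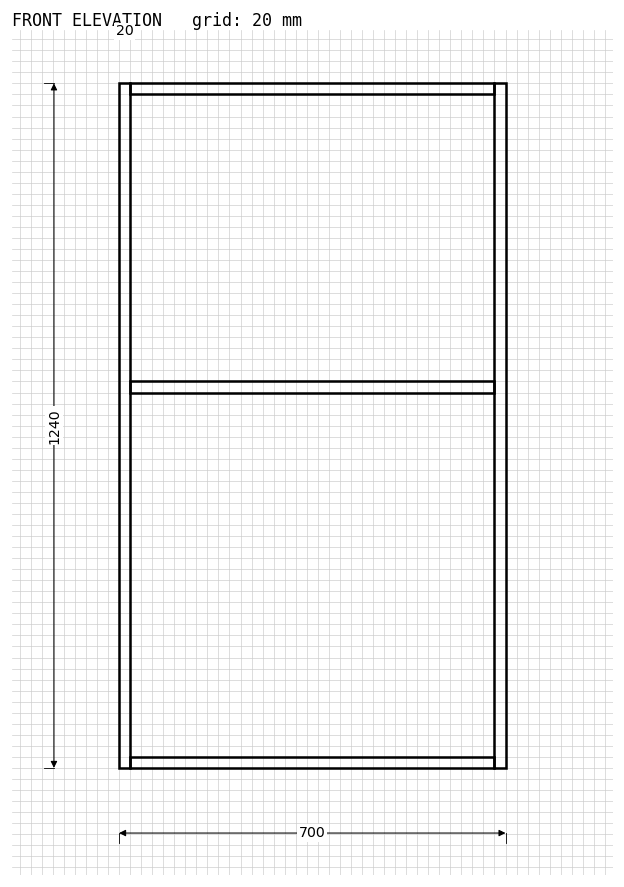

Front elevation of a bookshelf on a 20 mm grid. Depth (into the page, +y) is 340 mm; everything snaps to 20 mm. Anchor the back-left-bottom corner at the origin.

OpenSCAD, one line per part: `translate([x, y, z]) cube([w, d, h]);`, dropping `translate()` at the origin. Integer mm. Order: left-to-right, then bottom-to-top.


cube([20, 340, 1240]);
translate([20, 0, 0]) cube([660, 340, 20]);
translate([20, 0, 680]) cube([660, 340, 20]);
translate([20, 0, 1220]) cube([660, 340, 20]);
translate([680, 0, 0]) cube([20, 340, 1240]);


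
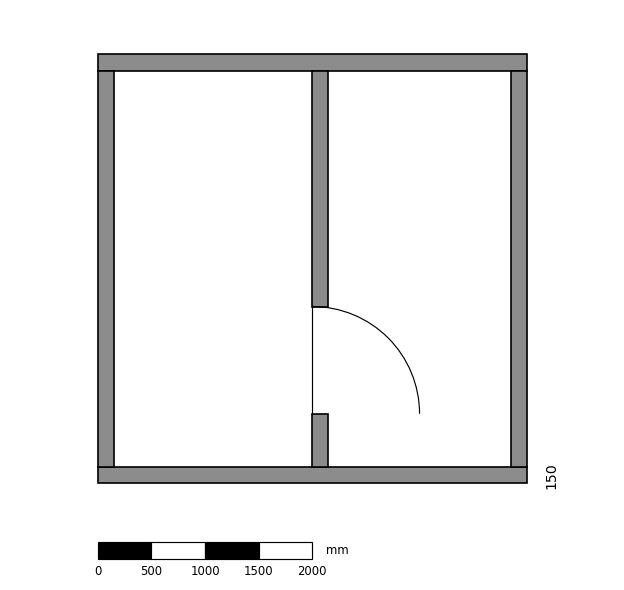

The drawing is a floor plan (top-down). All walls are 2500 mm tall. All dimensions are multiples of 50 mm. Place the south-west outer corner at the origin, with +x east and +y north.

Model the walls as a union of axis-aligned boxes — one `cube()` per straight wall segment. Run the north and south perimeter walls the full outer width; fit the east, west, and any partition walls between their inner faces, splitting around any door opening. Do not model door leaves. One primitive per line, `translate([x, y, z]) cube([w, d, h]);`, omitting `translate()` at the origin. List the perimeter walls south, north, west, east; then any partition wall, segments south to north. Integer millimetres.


cube([4000, 150, 2500]);
translate([0, 3850, 0]) cube([4000, 150, 2500]);
translate([0, 150, 0]) cube([150, 3700, 2500]);
translate([3850, 150, 0]) cube([150, 3700, 2500]);
translate([2000, 150, 0]) cube([150, 500, 2500]);
translate([2000, 1650, 0]) cube([150, 2200, 2500]);
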